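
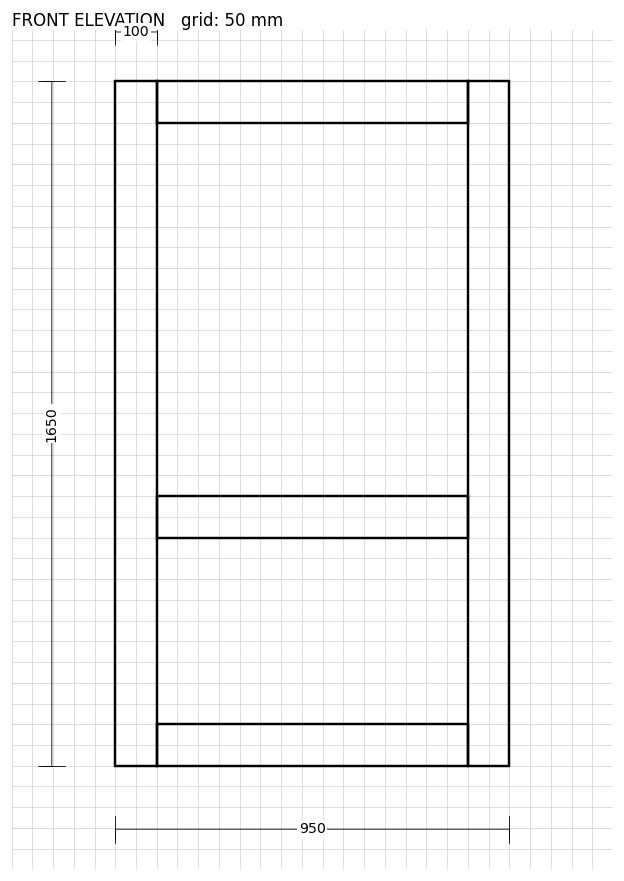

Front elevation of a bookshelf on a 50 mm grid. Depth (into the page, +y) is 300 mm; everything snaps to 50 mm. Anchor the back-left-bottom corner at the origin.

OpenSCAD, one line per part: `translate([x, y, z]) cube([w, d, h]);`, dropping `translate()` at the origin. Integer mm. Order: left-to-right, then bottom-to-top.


cube([100, 300, 1650]);
translate([100, 0, 0]) cube([750, 300, 100]);
translate([100, 0, 550]) cube([750, 300, 100]);
translate([100, 0, 1550]) cube([750, 300, 100]);
translate([850, 0, 0]) cube([100, 300, 1650]);


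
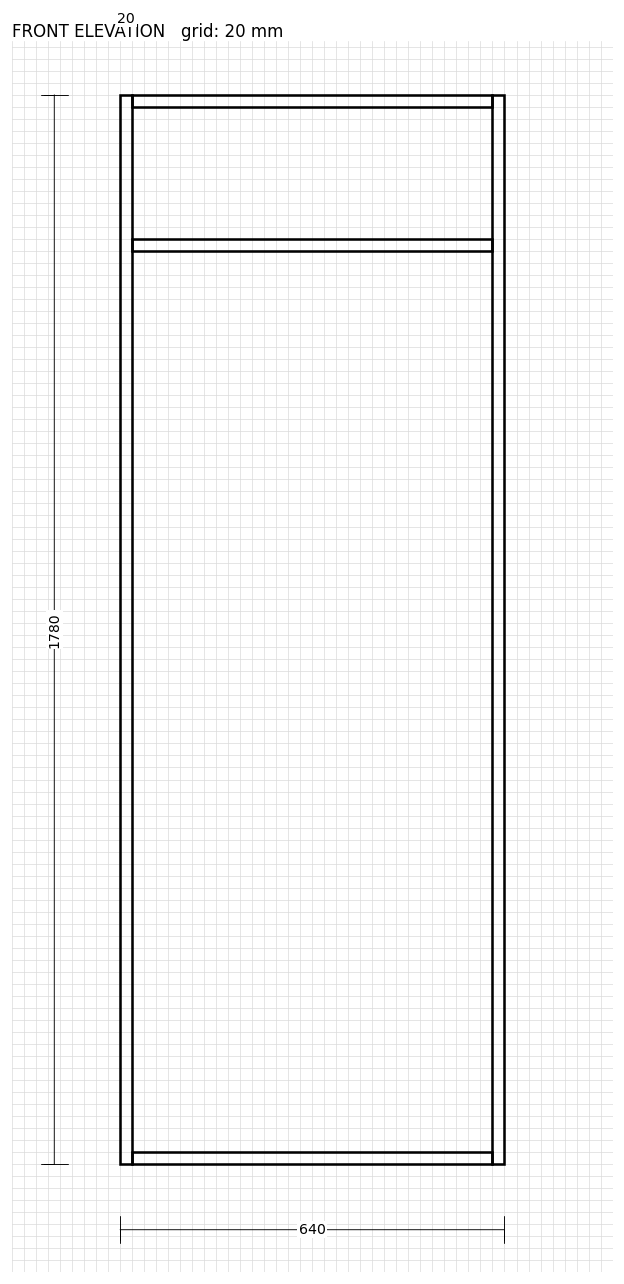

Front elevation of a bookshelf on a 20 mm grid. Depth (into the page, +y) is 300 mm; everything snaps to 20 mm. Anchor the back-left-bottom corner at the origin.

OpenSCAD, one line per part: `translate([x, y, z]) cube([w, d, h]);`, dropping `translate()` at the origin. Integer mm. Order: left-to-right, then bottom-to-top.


cube([20, 300, 1780]);
translate([20, 0, 0]) cube([600, 300, 20]);
translate([20, 0, 1520]) cube([600, 300, 20]);
translate([20, 0, 1760]) cube([600, 300, 20]);
translate([620, 0, 0]) cube([20, 300, 1780]);


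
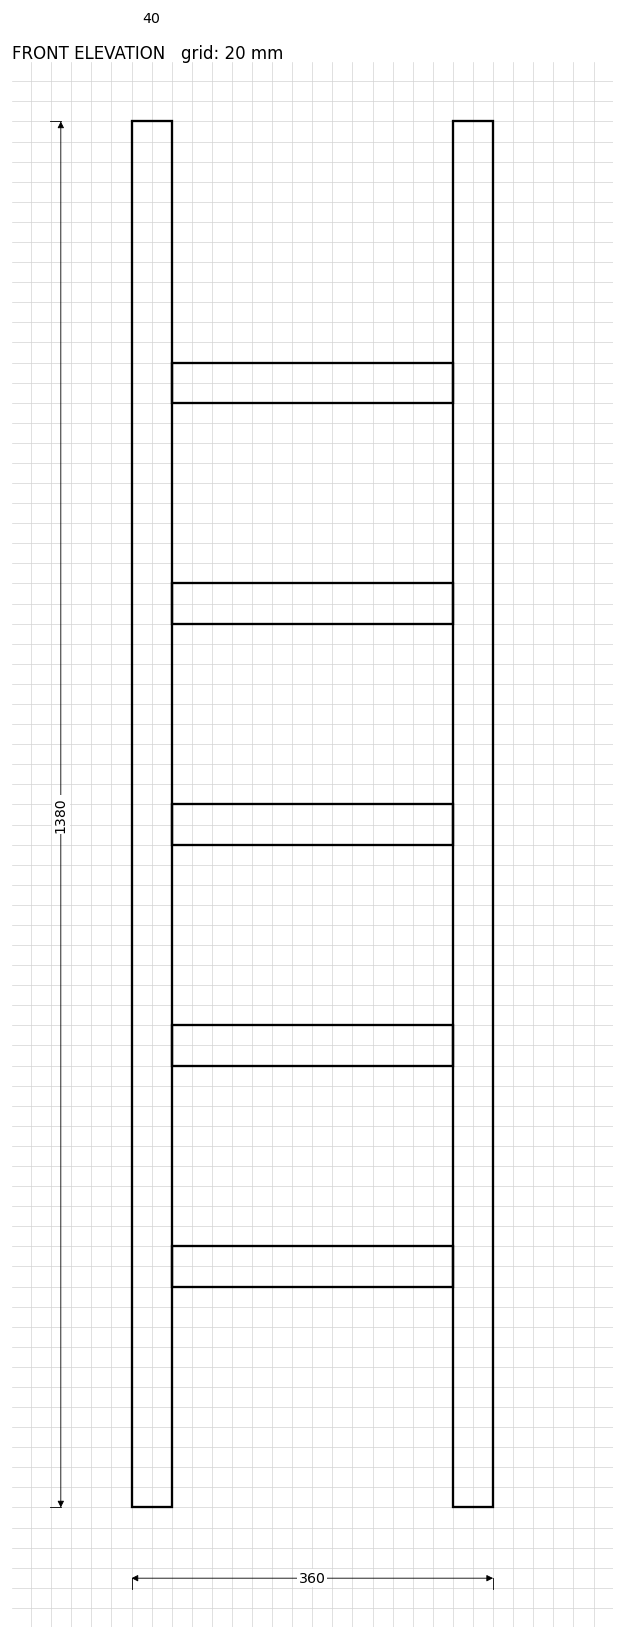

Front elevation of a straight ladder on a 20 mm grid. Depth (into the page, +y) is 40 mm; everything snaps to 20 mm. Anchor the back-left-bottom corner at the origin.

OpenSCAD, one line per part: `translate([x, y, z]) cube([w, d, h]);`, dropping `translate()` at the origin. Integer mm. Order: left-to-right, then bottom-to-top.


cube([40, 40, 1380]);
translate([40, 0, 220]) cube([280, 40, 40]);
translate([40, 0, 440]) cube([280, 40, 40]);
translate([40, 0, 660]) cube([280, 40, 40]);
translate([40, 0, 880]) cube([280, 40, 40]);
translate([40, 0, 1100]) cube([280, 40, 40]);
translate([320, 0, 0]) cube([40, 40, 1380]);


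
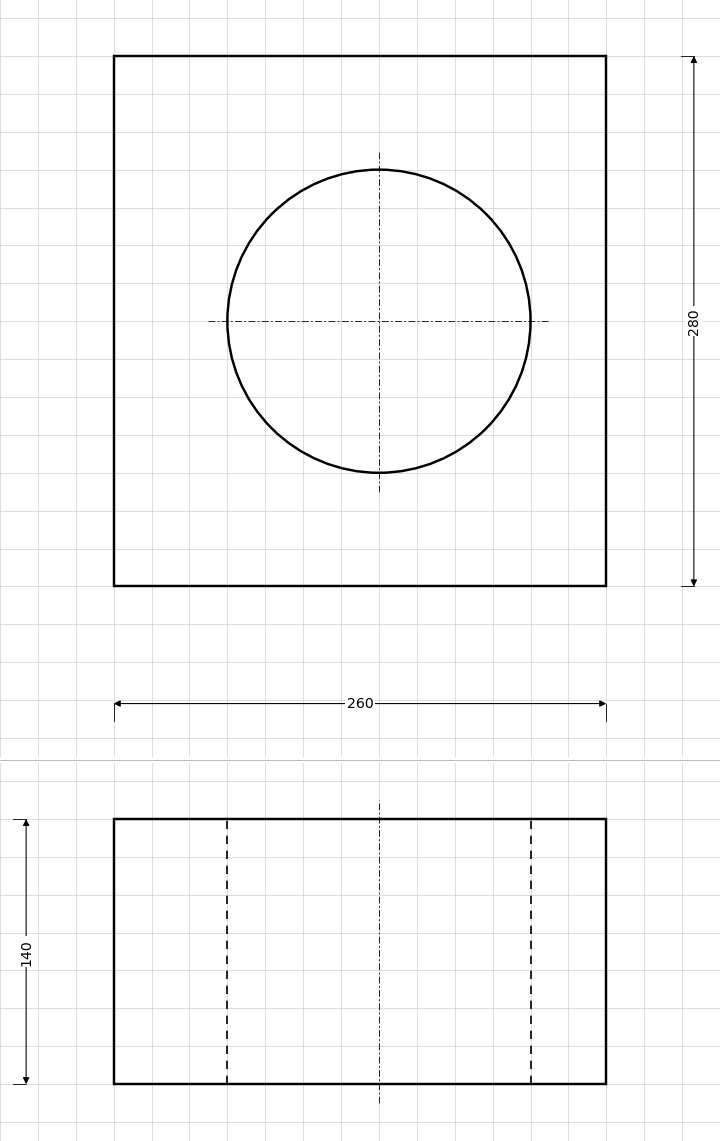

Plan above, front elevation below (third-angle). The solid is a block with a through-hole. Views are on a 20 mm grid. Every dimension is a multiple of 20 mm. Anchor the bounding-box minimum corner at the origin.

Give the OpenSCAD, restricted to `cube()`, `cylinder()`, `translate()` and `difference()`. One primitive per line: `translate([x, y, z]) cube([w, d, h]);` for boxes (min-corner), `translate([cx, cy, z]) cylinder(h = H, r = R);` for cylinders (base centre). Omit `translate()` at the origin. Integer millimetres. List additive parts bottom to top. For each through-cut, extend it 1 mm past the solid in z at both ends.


difference() {
  cube([260, 280, 140]);
  translate([140, 140, -1]) cylinder(h = 142, r = 80);
}


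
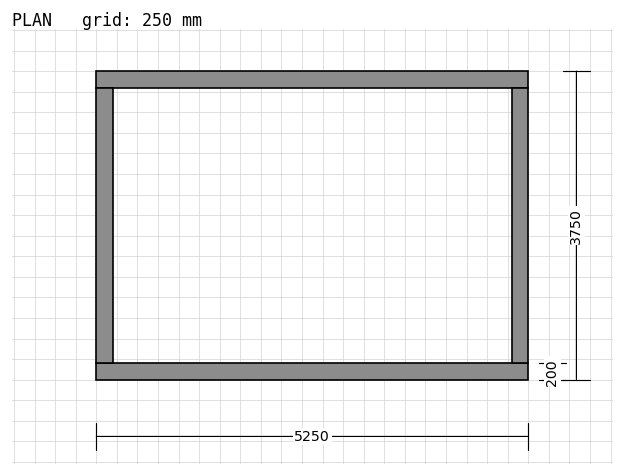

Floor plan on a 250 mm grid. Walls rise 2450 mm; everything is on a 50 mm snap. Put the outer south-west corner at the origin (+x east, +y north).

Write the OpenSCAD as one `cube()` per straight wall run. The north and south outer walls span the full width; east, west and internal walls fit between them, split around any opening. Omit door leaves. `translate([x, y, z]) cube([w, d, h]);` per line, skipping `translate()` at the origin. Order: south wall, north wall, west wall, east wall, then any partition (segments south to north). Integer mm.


cube([5250, 200, 2450]);
translate([0, 3550, 0]) cube([5250, 200, 2450]);
translate([0, 200, 0]) cube([200, 3350, 2450]);
translate([5050, 200, 0]) cube([200, 3350, 2450]);


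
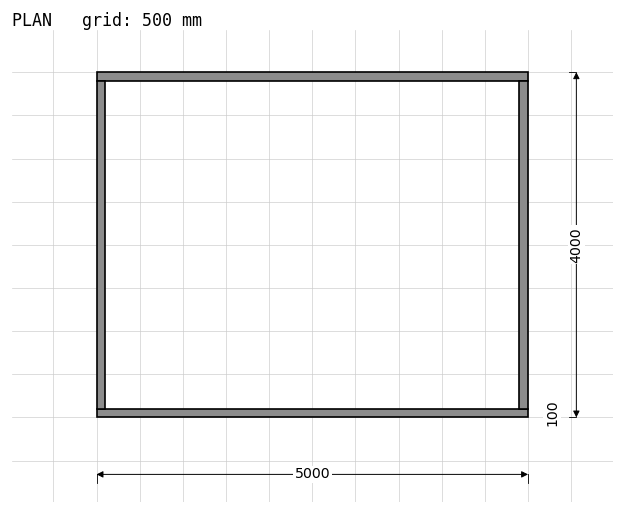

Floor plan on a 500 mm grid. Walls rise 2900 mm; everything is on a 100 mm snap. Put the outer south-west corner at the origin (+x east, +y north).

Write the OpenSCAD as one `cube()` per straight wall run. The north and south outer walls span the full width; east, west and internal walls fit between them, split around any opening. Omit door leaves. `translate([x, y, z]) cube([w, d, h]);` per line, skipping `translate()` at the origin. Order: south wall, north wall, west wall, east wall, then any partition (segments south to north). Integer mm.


cube([5000, 100, 2900]);
translate([0, 3900, 0]) cube([5000, 100, 2900]);
translate([0, 100, 0]) cube([100, 3800, 2900]);
translate([4900, 100, 0]) cube([100, 3800, 2900]);


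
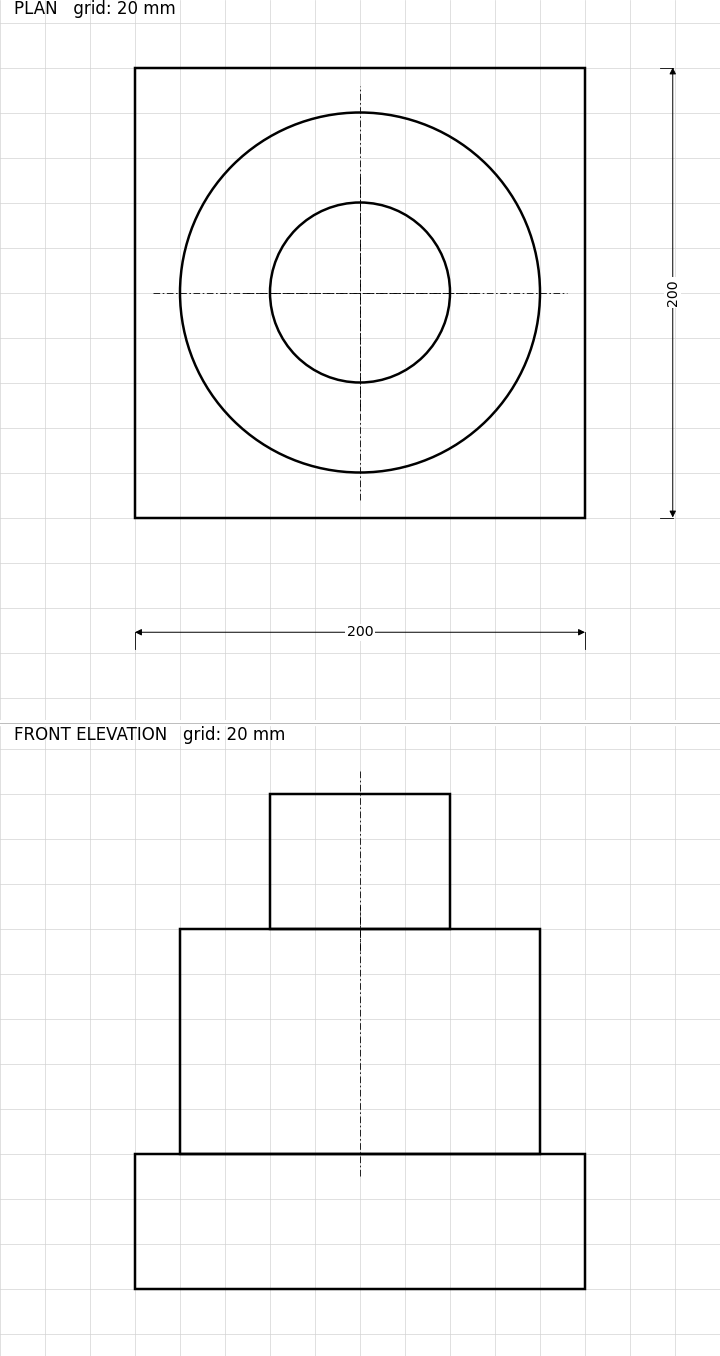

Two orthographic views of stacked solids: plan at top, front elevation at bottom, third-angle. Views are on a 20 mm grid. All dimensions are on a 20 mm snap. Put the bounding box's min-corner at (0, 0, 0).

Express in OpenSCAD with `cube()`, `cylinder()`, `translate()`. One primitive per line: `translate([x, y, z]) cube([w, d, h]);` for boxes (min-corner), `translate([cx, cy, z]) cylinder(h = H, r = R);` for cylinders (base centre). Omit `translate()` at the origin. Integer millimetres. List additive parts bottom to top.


cube([200, 200, 60]);
translate([100, 100, 60]) cylinder(h = 100, r = 80);
translate([100, 100, 160]) cylinder(h = 60, r = 40);


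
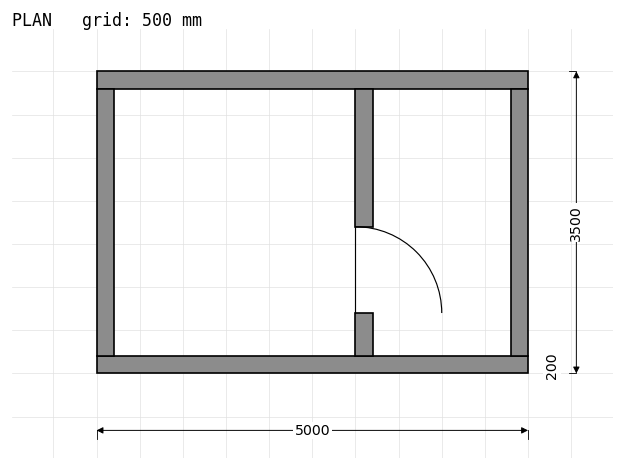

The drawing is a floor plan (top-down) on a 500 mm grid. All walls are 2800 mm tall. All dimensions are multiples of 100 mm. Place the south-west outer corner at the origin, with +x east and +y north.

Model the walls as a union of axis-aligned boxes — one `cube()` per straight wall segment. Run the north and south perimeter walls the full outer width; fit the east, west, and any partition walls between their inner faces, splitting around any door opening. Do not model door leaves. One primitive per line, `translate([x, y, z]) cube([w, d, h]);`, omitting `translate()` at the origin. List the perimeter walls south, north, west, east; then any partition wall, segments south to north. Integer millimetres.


cube([5000, 200, 2800]);
translate([0, 3300, 0]) cube([5000, 200, 2800]);
translate([0, 200, 0]) cube([200, 3100, 2800]);
translate([4800, 200, 0]) cube([200, 3100, 2800]);
translate([3000, 200, 0]) cube([200, 500, 2800]);
translate([3000, 1700, 0]) cube([200, 1600, 2800]);


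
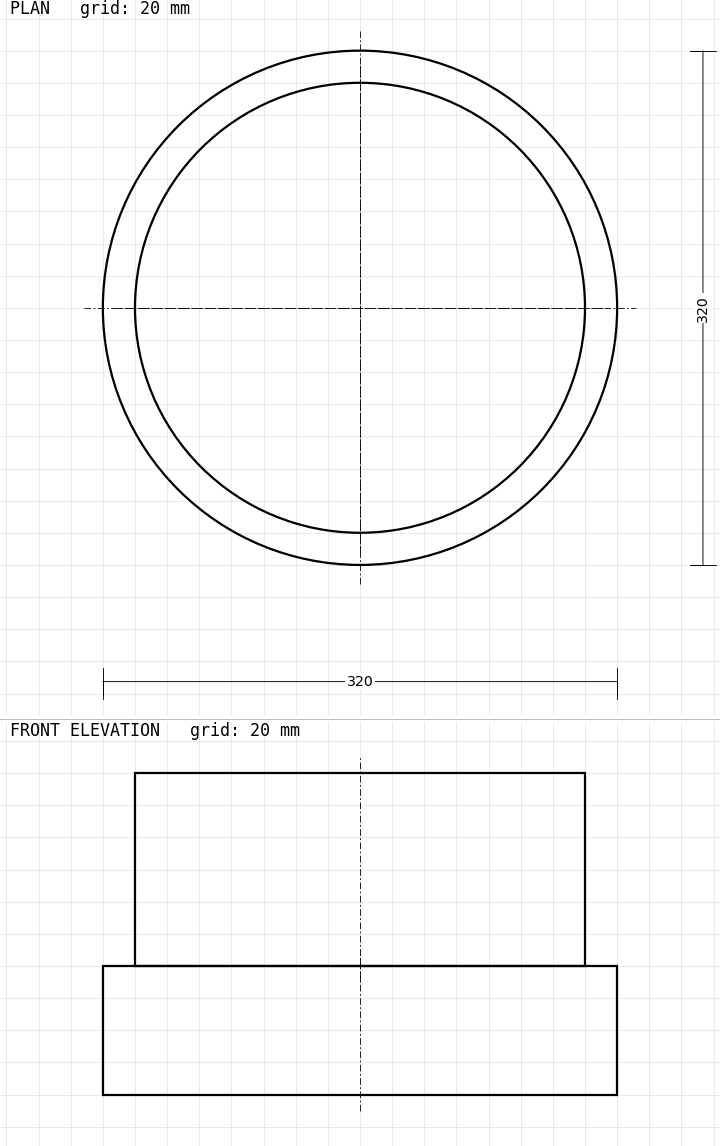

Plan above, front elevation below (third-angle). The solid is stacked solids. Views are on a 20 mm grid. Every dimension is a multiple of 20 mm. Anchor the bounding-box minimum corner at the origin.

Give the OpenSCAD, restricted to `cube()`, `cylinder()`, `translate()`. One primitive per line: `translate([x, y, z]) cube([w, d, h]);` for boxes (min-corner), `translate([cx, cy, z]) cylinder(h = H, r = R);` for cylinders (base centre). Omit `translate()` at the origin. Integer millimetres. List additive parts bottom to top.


translate([160, 160, 0]) cylinder(h = 80, r = 160);
translate([160, 160, 80]) cylinder(h = 120, r = 140);


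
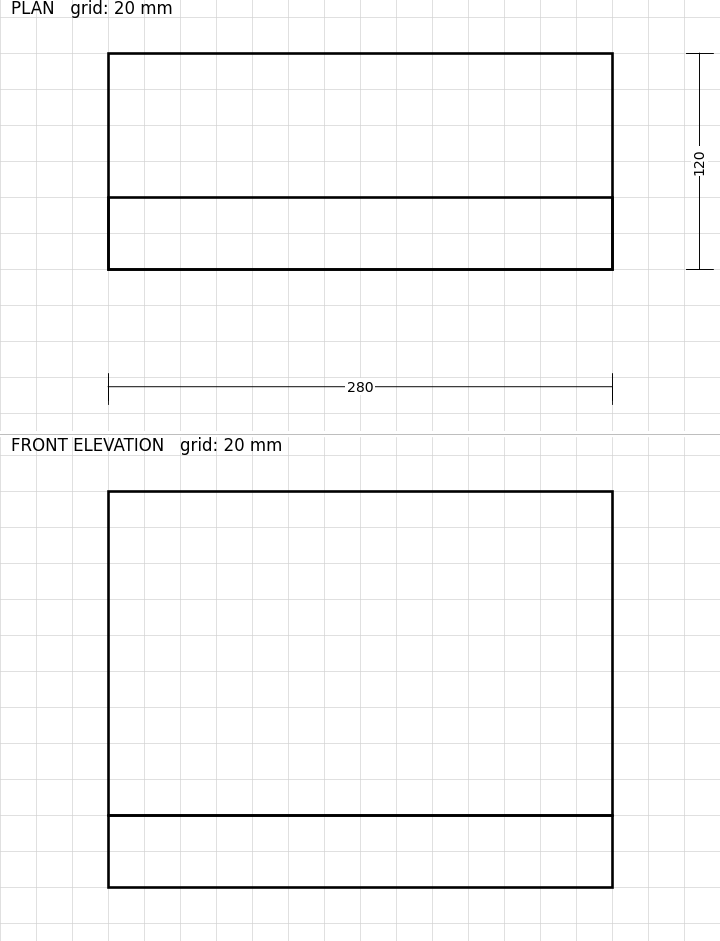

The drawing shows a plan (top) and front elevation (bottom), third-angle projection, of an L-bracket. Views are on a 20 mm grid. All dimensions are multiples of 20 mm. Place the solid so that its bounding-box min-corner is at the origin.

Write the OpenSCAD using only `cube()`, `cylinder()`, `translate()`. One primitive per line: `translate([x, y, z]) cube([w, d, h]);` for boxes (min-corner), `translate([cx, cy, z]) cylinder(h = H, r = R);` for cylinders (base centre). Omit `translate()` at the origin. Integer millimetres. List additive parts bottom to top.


cube([280, 120, 40]);
translate([0, 0, 40]) cube([280, 40, 180]);


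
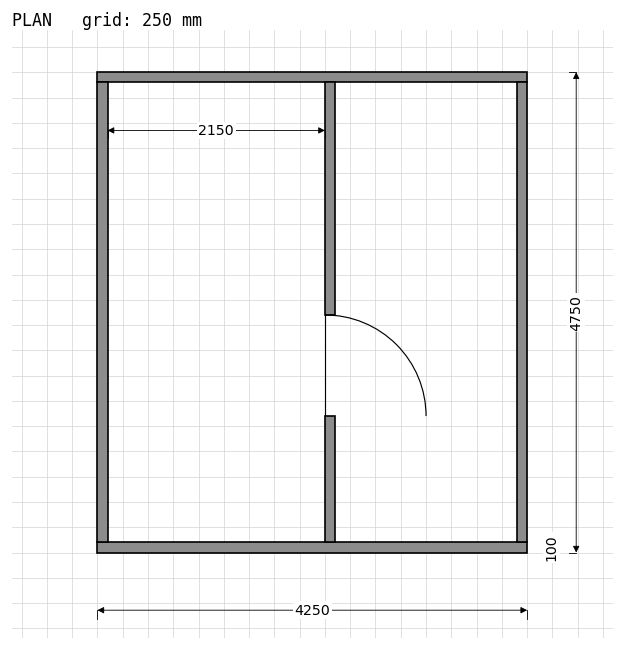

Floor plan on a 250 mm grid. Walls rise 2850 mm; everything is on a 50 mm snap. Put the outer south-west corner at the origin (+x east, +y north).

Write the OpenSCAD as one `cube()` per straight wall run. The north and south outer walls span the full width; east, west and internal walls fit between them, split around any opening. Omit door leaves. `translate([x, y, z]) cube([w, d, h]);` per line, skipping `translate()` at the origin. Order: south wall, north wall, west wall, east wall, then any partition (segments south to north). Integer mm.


cube([4250, 100, 2850]);
translate([0, 4650, 0]) cube([4250, 100, 2850]);
translate([0, 100, 0]) cube([100, 4550, 2850]);
translate([4150, 100, 0]) cube([100, 4550, 2850]);
translate([2250, 100, 0]) cube([100, 1250, 2850]);
translate([2250, 2350, 0]) cube([100, 2300, 2850]);


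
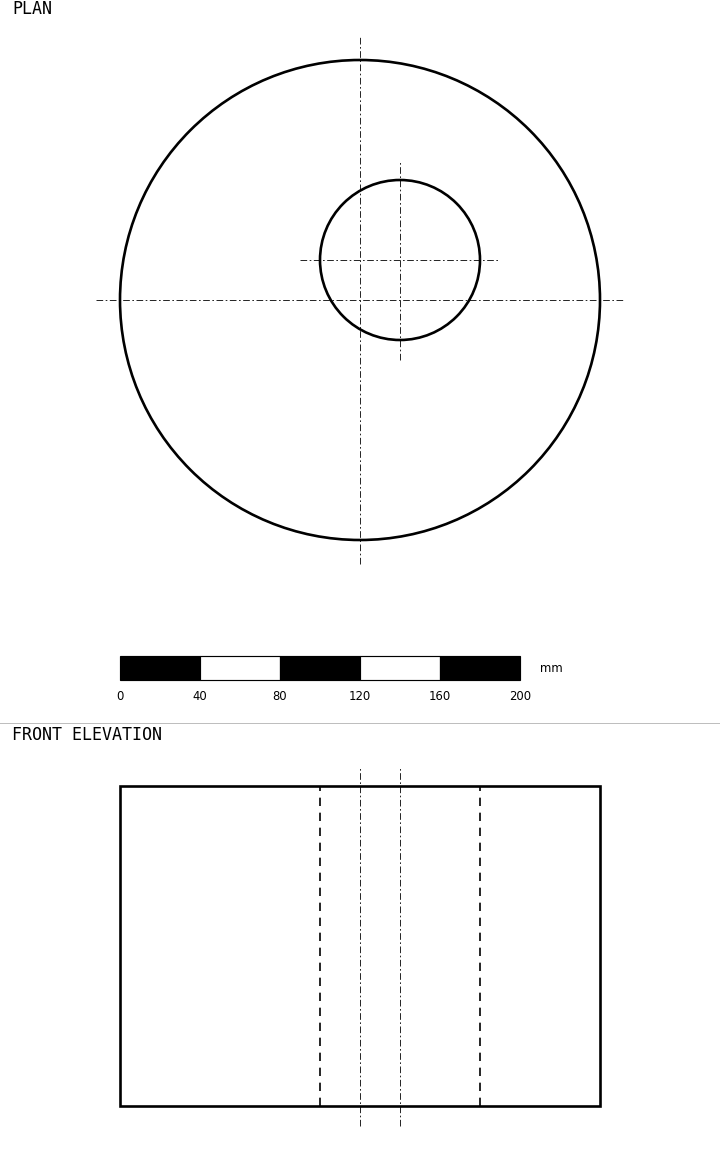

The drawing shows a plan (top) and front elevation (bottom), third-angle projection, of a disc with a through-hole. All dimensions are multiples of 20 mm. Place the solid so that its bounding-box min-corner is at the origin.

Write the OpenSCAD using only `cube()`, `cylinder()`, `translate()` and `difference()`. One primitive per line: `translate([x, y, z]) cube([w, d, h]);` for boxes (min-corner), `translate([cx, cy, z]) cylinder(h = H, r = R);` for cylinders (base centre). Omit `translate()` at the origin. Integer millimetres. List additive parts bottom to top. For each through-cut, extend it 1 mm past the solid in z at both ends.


difference() {
  translate([120, 120, 0]) cylinder(h = 160, r = 120);
  translate([140, 140, -1]) cylinder(h = 162, r = 40);
}


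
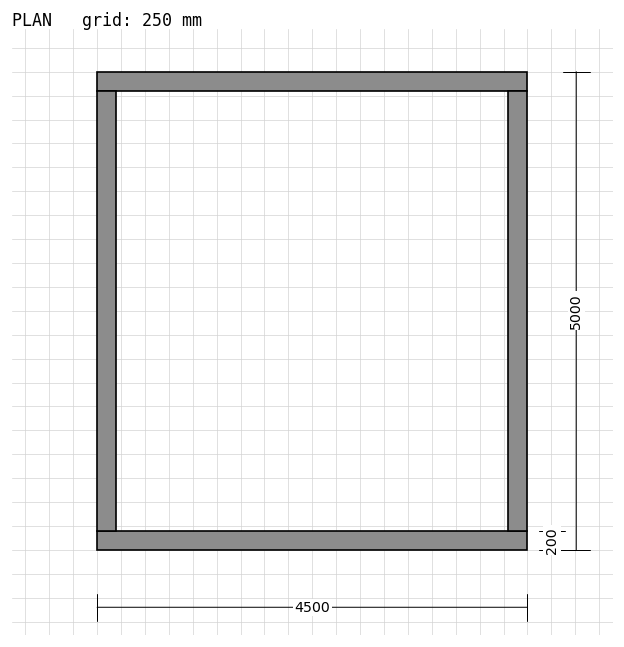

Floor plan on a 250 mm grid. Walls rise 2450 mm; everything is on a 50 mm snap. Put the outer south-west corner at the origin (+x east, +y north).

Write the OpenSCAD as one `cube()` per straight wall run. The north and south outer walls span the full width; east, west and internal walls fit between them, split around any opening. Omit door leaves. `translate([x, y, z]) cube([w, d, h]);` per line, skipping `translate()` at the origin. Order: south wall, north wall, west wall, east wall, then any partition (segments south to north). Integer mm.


cube([4500, 200, 2450]);
translate([0, 4800, 0]) cube([4500, 200, 2450]);
translate([0, 200, 0]) cube([200, 4600, 2450]);
translate([4300, 200, 0]) cube([200, 4600, 2450]);


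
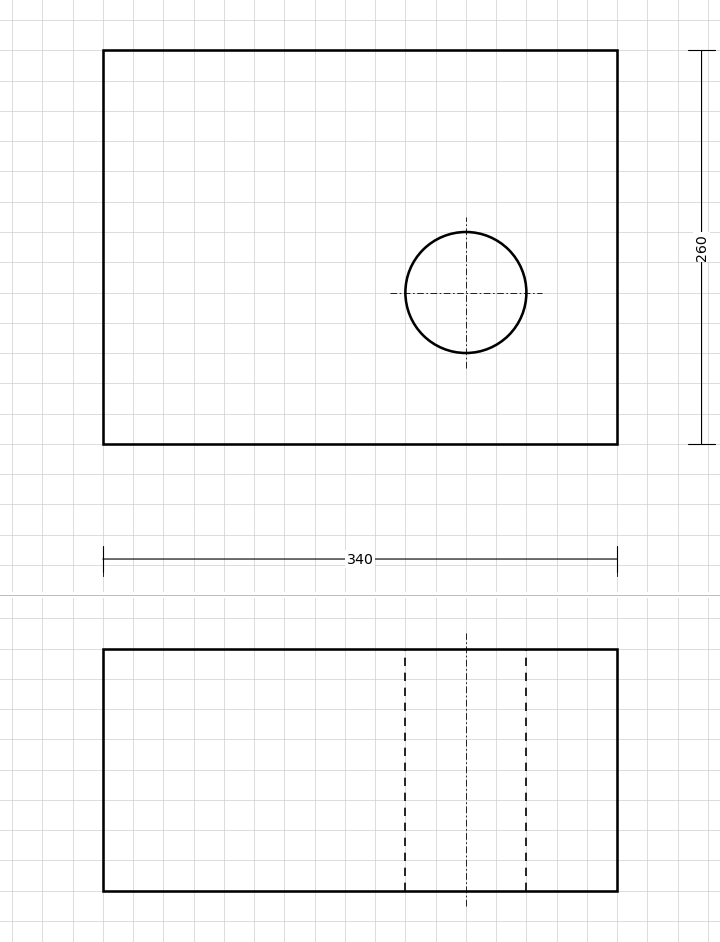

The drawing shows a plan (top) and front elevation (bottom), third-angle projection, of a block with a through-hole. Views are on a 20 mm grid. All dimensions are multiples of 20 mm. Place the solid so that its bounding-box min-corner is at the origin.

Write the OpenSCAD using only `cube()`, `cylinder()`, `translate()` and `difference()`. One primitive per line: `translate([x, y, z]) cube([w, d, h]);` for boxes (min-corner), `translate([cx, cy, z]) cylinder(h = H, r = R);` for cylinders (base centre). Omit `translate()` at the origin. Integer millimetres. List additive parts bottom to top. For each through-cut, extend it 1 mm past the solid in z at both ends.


difference() {
  cube([340, 260, 160]);
  translate([240, 100, -1]) cylinder(h = 162, r = 40);
}


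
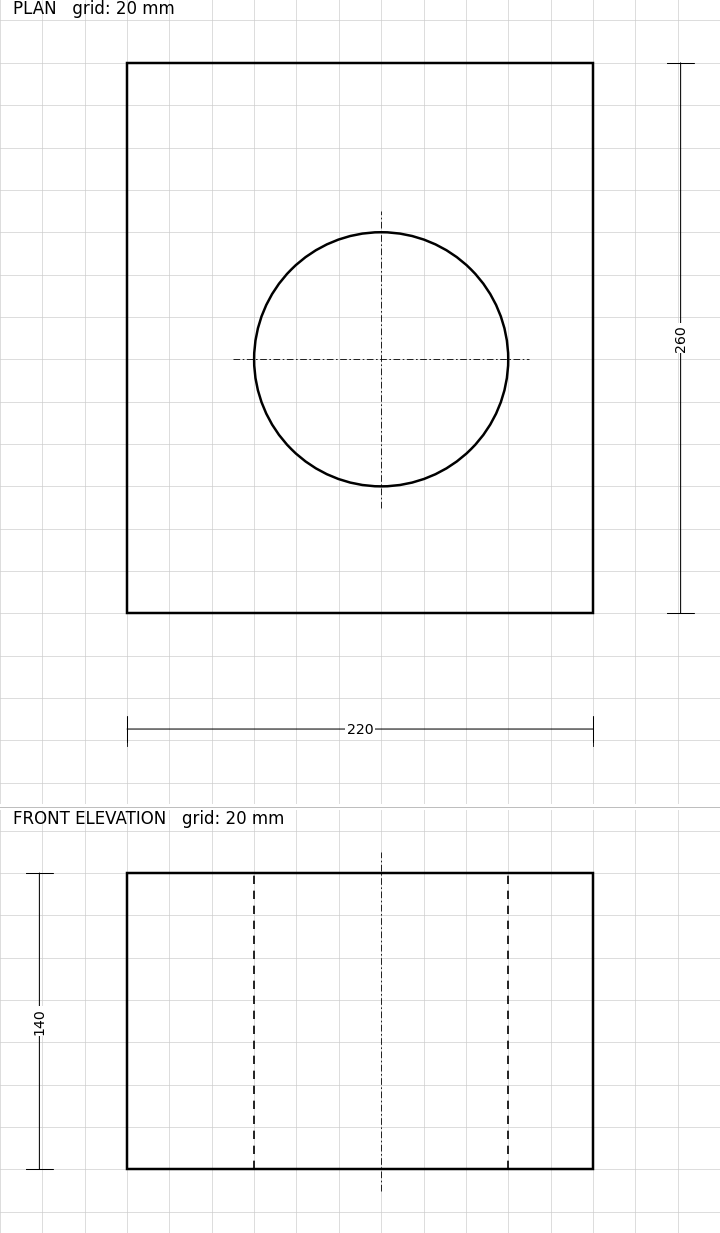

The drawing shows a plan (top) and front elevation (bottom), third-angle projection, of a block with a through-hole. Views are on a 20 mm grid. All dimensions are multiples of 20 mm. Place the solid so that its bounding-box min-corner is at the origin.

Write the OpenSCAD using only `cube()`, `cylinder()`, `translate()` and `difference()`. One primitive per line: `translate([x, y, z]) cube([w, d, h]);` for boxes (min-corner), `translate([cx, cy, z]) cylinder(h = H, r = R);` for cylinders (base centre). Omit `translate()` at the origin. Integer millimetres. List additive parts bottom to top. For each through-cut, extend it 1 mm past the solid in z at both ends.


difference() {
  cube([220, 260, 140]);
  translate([120, 120, -1]) cylinder(h = 142, r = 60);
}


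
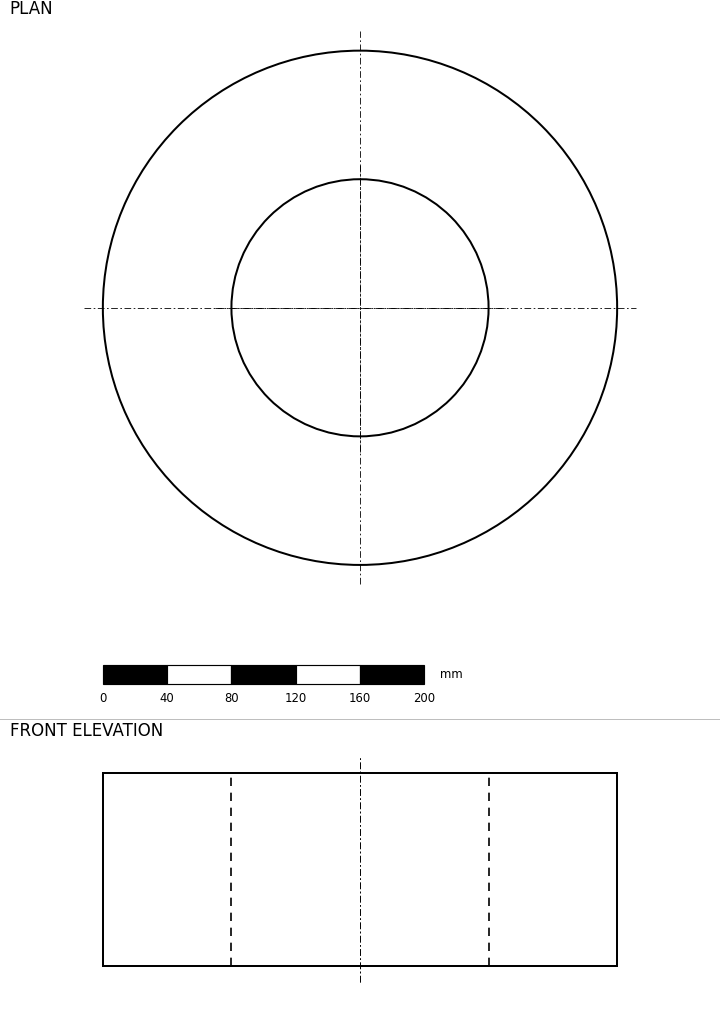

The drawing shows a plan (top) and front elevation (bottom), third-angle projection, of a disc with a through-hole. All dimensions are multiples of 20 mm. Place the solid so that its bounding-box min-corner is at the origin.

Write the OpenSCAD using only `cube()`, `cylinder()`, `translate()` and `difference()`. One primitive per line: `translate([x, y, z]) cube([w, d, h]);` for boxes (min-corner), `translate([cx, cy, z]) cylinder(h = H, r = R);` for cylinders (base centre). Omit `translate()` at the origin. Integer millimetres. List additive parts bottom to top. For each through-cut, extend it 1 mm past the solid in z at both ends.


difference() {
  translate([160, 160, 0]) cylinder(h = 120, r = 160);
  translate([160, 160, -1]) cylinder(h = 122, r = 80);
}


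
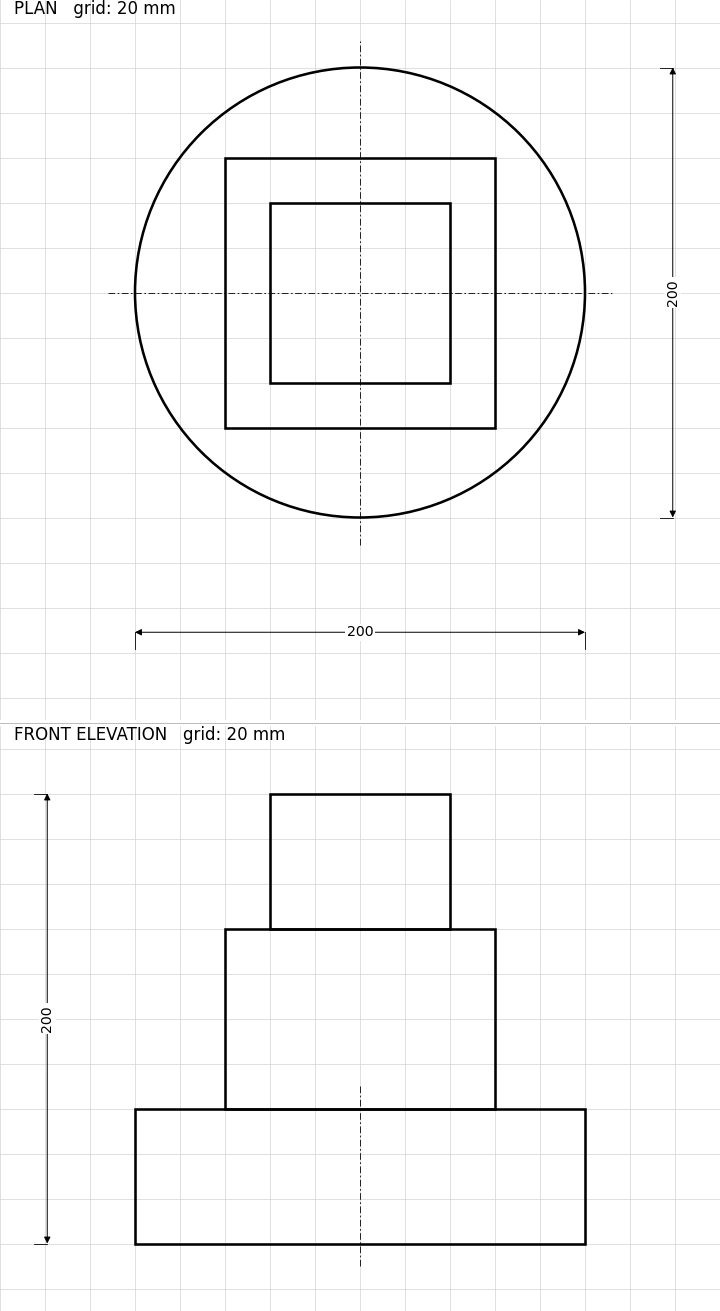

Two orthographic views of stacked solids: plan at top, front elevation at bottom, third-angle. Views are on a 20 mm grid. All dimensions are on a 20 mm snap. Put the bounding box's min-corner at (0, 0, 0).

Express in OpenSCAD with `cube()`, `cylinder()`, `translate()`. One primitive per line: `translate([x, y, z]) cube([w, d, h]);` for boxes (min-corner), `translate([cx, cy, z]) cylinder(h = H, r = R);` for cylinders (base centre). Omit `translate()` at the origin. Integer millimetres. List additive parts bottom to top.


translate([100, 100, 0]) cylinder(h = 60, r = 100);
translate([40, 40, 60]) cube([120, 120, 80]);
translate([60, 60, 140]) cube([80, 80, 60]);


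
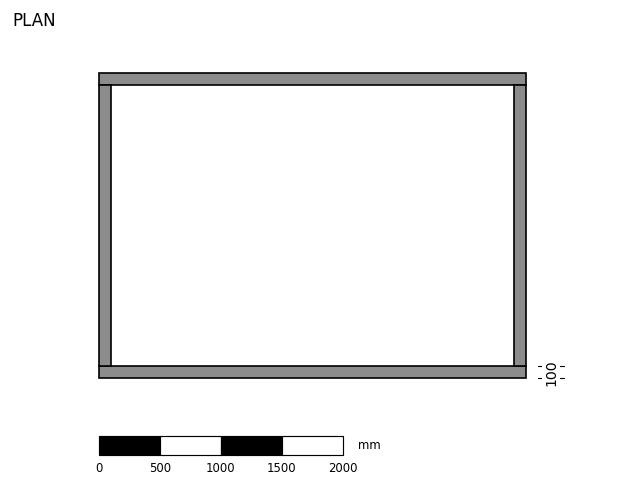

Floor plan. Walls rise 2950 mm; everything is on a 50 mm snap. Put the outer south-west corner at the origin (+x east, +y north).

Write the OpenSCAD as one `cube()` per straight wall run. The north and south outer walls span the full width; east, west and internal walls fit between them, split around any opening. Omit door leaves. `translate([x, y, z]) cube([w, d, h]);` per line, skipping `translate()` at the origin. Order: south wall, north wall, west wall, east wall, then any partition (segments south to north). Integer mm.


cube([3500, 100, 2950]);
translate([0, 2400, 0]) cube([3500, 100, 2950]);
translate([0, 100, 0]) cube([100, 2300, 2950]);
translate([3400, 100, 0]) cube([100, 2300, 2950]);


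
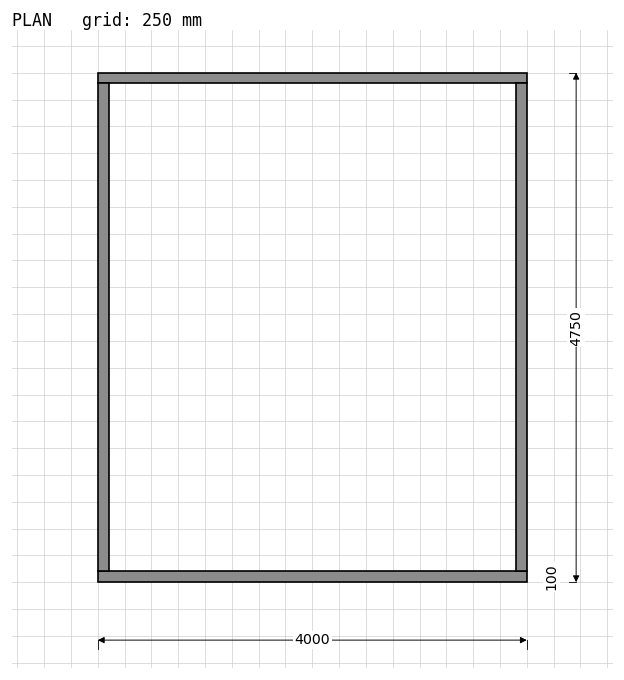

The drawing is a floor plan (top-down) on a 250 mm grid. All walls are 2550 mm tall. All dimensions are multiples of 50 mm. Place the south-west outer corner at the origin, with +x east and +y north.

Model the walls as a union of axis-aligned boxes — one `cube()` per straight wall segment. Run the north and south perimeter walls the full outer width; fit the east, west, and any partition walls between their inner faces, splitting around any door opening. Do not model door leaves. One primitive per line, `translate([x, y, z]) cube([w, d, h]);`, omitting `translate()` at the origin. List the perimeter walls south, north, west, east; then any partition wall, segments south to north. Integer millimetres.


cube([4000, 100, 2550]);
translate([0, 4650, 0]) cube([4000, 100, 2550]);
translate([0, 100, 0]) cube([100, 4550, 2550]);
translate([3900, 100, 0]) cube([100, 4550, 2550]);


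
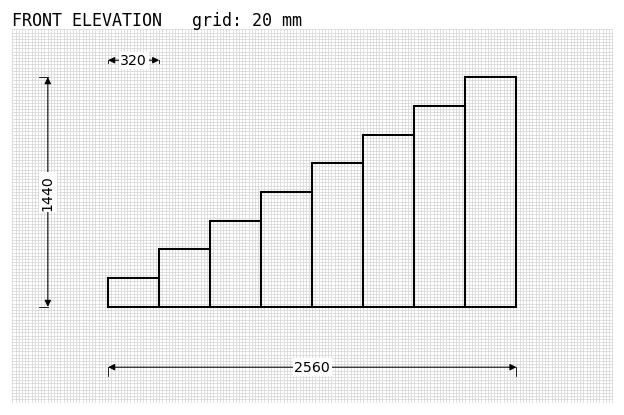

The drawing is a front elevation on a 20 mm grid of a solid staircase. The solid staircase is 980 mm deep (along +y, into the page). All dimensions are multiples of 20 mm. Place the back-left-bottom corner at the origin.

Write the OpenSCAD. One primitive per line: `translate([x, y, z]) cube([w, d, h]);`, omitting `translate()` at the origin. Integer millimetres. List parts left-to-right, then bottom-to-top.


cube([320, 980, 180]);
translate([320, 0, 0]) cube([320, 980, 360]);
translate([640, 0, 0]) cube([320, 980, 540]);
translate([960, 0, 0]) cube([320, 980, 720]);
translate([1280, 0, 0]) cube([320, 980, 900]);
translate([1600, 0, 0]) cube([320, 980, 1080]);
translate([1920, 0, 0]) cube([320, 980, 1260]);
translate([2240, 0, 0]) cube([320, 980, 1440]);


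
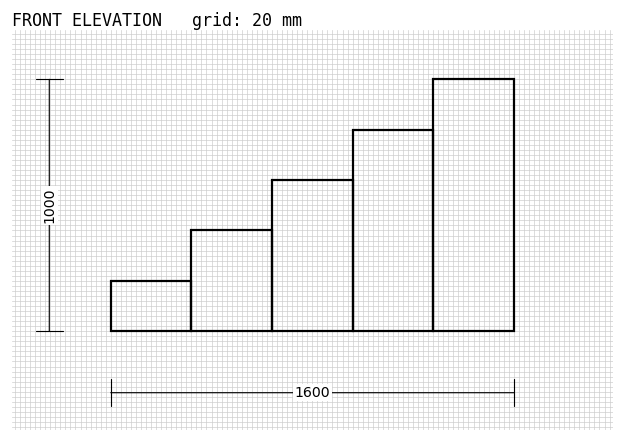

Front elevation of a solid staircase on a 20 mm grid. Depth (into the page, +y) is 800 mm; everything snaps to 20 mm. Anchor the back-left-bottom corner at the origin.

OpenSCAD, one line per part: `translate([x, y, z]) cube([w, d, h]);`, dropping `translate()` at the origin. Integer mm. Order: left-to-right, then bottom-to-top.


cube([320, 800, 200]);
translate([320, 0, 0]) cube([320, 800, 400]);
translate([640, 0, 0]) cube([320, 800, 600]);
translate([960, 0, 0]) cube([320, 800, 800]);
translate([1280, 0, 0]) cube([320, 800, 1000]);


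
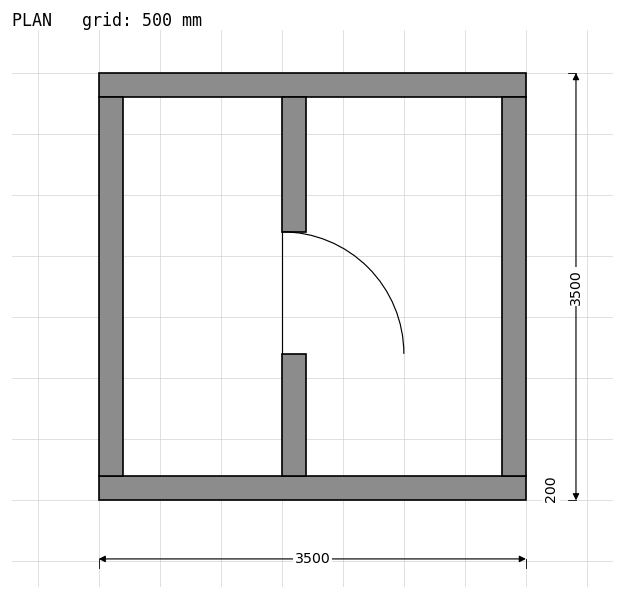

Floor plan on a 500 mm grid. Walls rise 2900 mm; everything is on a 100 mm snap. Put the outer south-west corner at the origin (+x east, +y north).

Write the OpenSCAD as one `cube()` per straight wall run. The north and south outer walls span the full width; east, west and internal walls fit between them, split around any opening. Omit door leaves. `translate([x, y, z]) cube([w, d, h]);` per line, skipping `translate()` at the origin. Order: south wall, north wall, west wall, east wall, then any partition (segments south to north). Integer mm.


cube([3500, 200, 2900]);
translate([0, 3300, 0]) cube([3500, 200, 2900]);
translate([0, 200, 0]) cube([200, 3100, 2900]);
translate([3300, 200, 0]) cube([200, 3100, 2900]);
translate([1500, 200, 0]) cube([200, 1000, 2900]);
translate([1500, 2200, 0]) cube([200, 1100, 2900]);


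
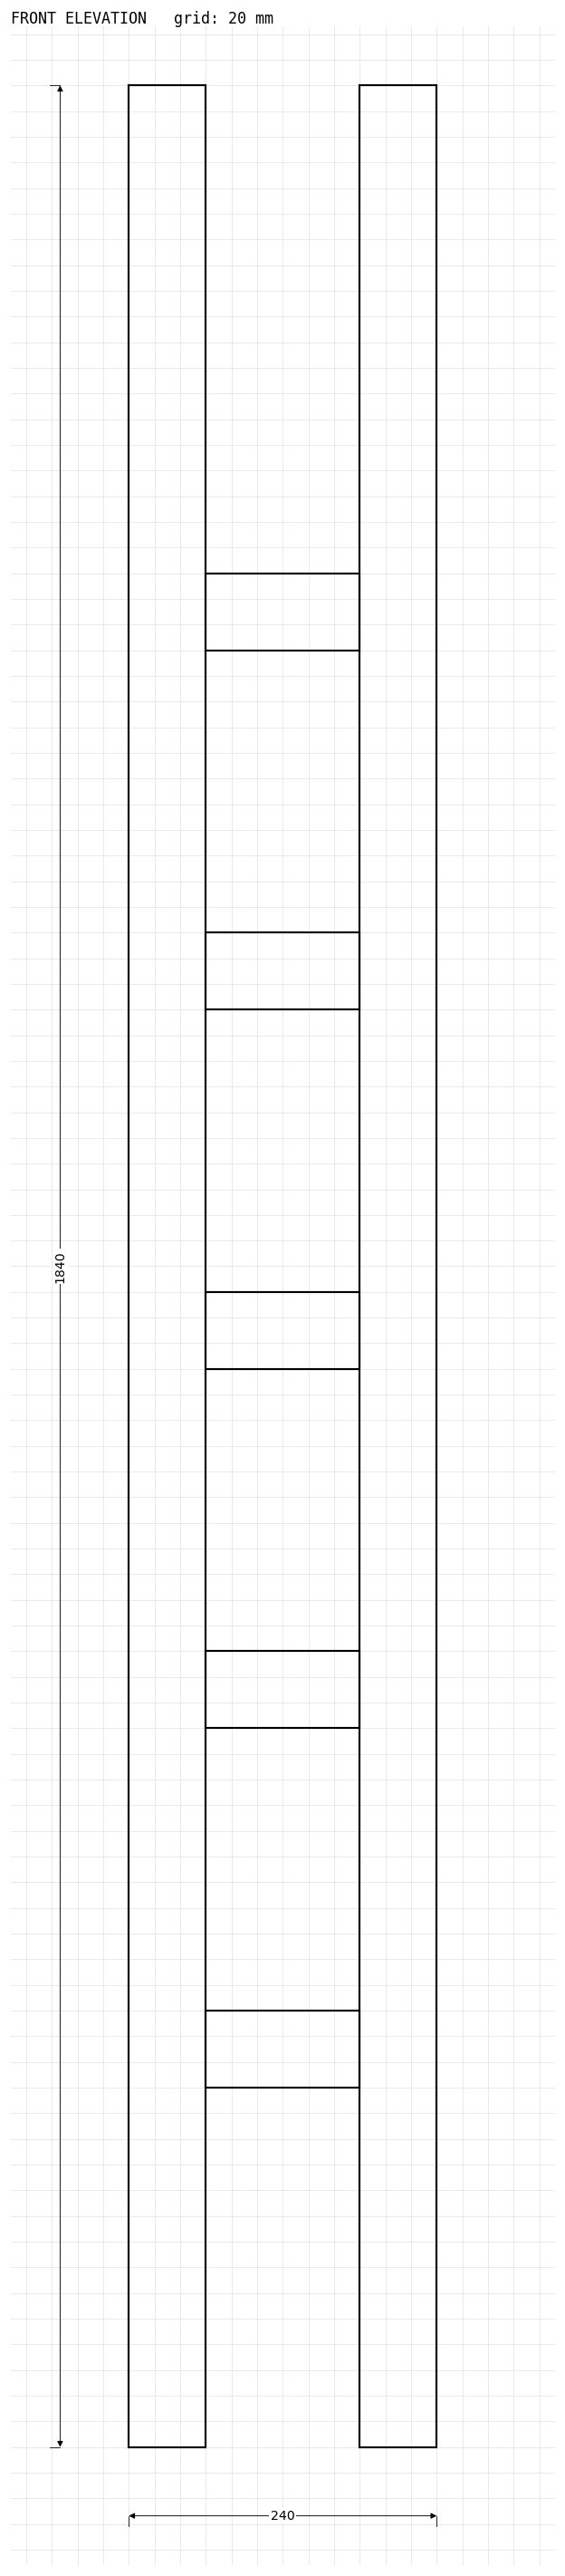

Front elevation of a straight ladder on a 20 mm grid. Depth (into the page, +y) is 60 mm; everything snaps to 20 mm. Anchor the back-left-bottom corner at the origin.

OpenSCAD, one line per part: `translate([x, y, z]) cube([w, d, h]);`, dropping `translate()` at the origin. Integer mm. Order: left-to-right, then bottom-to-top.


cube([60, 60, 1840]);
translate([60, 0, 280]) cube([120, 60, 60]);
translate([60, 0, 560]) cube([120, 60, 60]);
translate([60, 0, 840]) cube([120, 60, 60]);
translate([60, 0, 1120]) cube([120, 60, 60]);
translate([60, 0, 1400]) cube([120, 60, 60]);
translate([180, 0, 0]) cube([60, 60, 1840]);


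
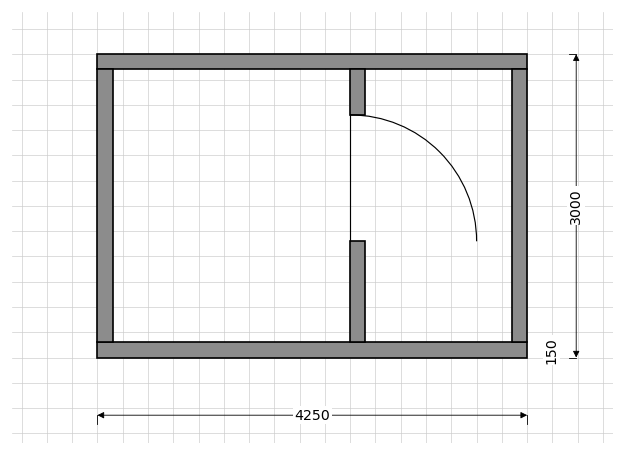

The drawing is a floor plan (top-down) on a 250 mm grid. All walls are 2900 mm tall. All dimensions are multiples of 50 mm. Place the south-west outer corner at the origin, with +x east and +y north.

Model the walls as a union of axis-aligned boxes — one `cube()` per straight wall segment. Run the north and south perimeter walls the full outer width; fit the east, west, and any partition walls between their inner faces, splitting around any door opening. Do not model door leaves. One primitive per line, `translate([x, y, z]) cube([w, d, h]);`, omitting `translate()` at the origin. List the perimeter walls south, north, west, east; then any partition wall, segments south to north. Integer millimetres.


cube([4250, 150, 2900]);
translate([0, 2850, 0]) cube([4250, 150, 2900]);
translate([0, 150, 0]) cube([150, 2700, 2900]);
translate([4100, 150, 0]) cube([150, 2700, 2900]);
translate([2500, 150, 0]) cube([150, 1000, 2900]);
translate([2500, 2400, 0]) cube([150, 450, 2900]);


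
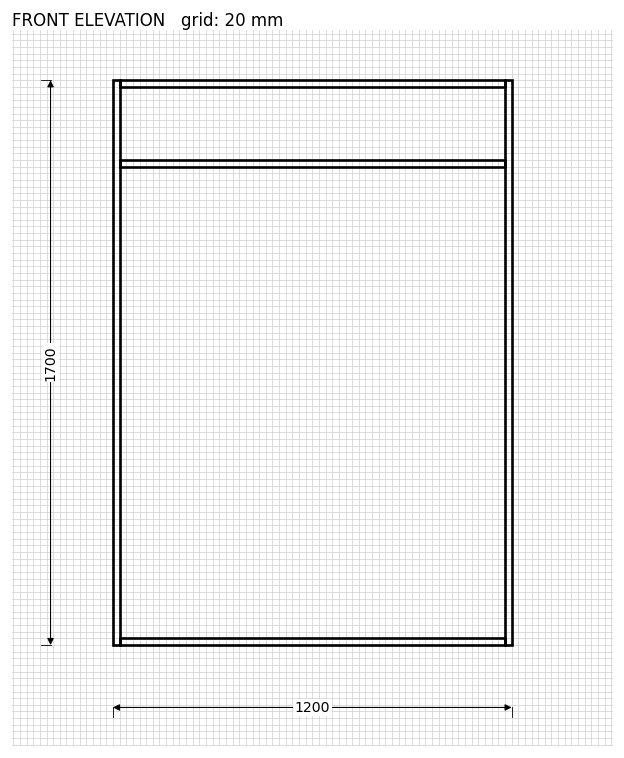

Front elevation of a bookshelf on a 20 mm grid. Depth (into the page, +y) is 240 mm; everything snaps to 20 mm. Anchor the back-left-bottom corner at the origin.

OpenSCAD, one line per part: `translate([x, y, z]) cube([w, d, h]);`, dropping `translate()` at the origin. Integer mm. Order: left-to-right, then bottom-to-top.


cube([20, 240, 1700]);
translate([20, 0, 0]) cube([1160, 240, 20]);
translate([20, 0, 1440]) cube([1160, 240, 20]);
translate([20, 0, 1680]) cube([1160, 240, 20]);
translate([1180, 0, 0]) cube([20, 240, 1700]);


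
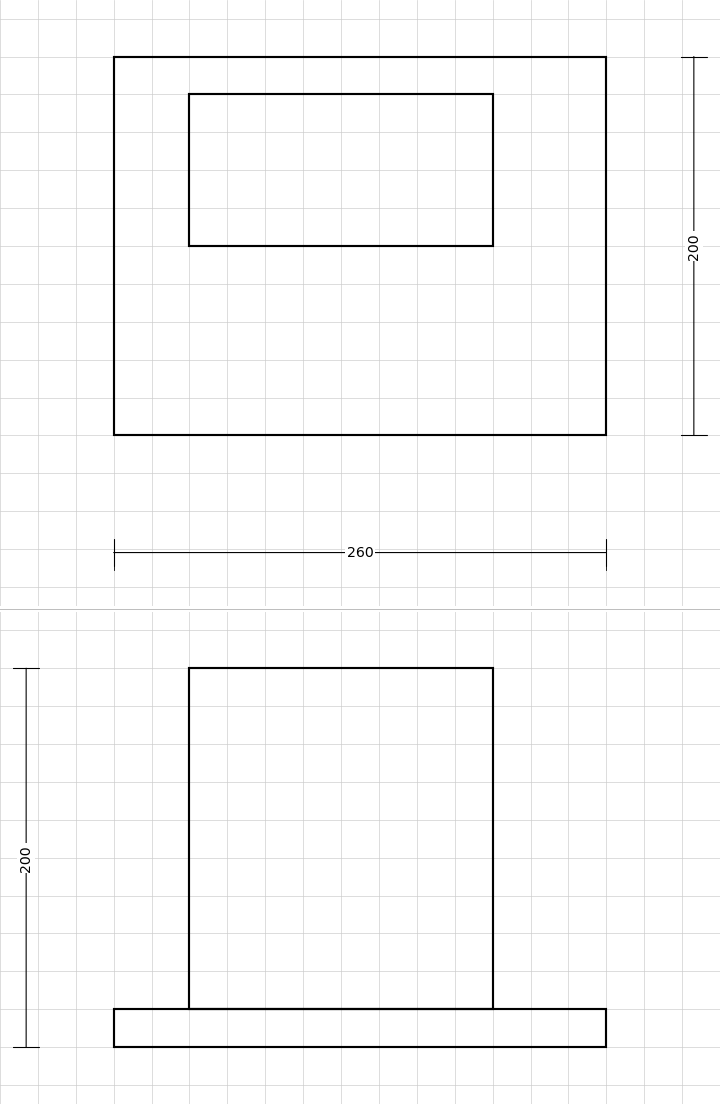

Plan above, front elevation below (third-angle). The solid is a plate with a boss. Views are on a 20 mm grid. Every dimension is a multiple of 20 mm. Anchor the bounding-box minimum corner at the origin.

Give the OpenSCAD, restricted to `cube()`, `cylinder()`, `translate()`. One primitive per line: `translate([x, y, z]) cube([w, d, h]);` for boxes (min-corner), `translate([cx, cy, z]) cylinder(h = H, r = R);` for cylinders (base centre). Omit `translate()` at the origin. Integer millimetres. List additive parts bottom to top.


cube([260, 200, 20]);
translate([40, 100, 20]) cube([160, 80, 180]);


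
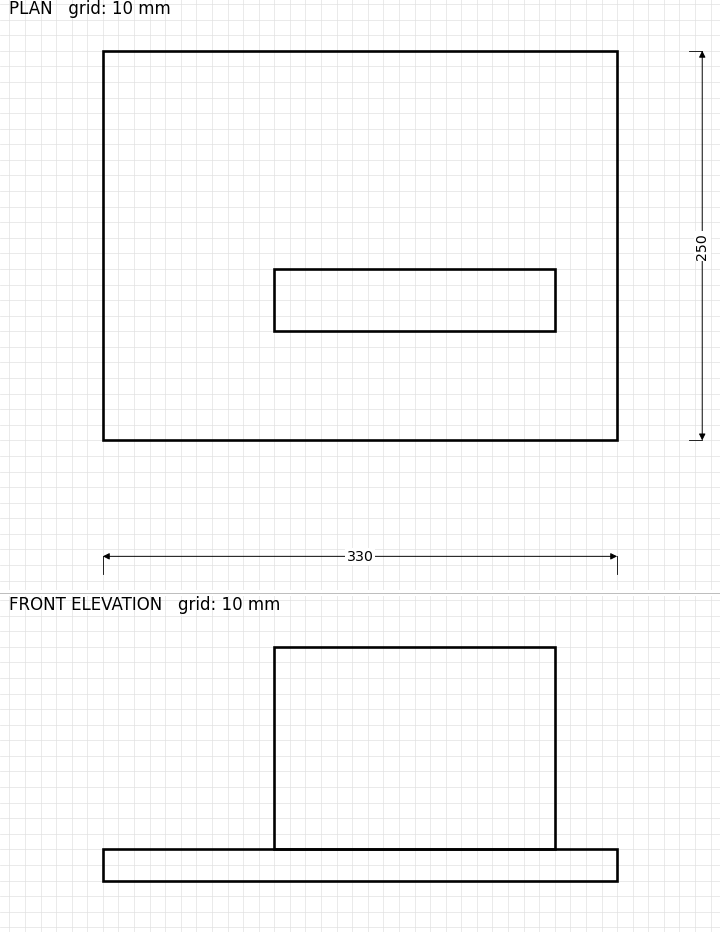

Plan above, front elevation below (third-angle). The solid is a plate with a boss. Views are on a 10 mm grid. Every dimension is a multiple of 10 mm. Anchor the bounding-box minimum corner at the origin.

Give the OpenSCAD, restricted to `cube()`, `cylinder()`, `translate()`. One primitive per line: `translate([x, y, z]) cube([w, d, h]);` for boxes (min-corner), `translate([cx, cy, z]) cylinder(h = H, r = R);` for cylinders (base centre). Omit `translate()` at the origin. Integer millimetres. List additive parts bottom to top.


cube([330, 250, 20]);
translate([110, 70, 20]) cube([180, 40, 130]);


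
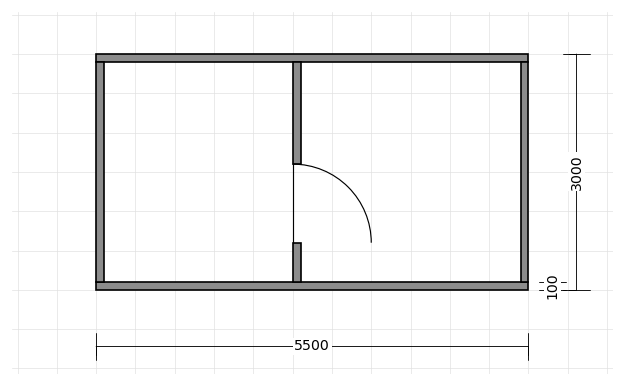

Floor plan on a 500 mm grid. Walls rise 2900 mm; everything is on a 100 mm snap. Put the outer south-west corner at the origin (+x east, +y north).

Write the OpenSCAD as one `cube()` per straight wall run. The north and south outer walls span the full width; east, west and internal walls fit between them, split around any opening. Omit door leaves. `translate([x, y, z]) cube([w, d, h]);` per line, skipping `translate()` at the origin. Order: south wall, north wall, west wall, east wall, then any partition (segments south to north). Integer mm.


cube([5500, 100, 2900]);
translate([0, 2900, 0]) cube([5500, 100, 2900]);
translate([0, 100, 0]) cube([100, 2800, 2900]);
translate([5400, 100, 0]) cube([100, 2800, 2900]);
translate([2500, 100, 0]) cube([100, 500, 2900]);
translate([2500, 1600, 0]) cube([100, 1300, 2900]);


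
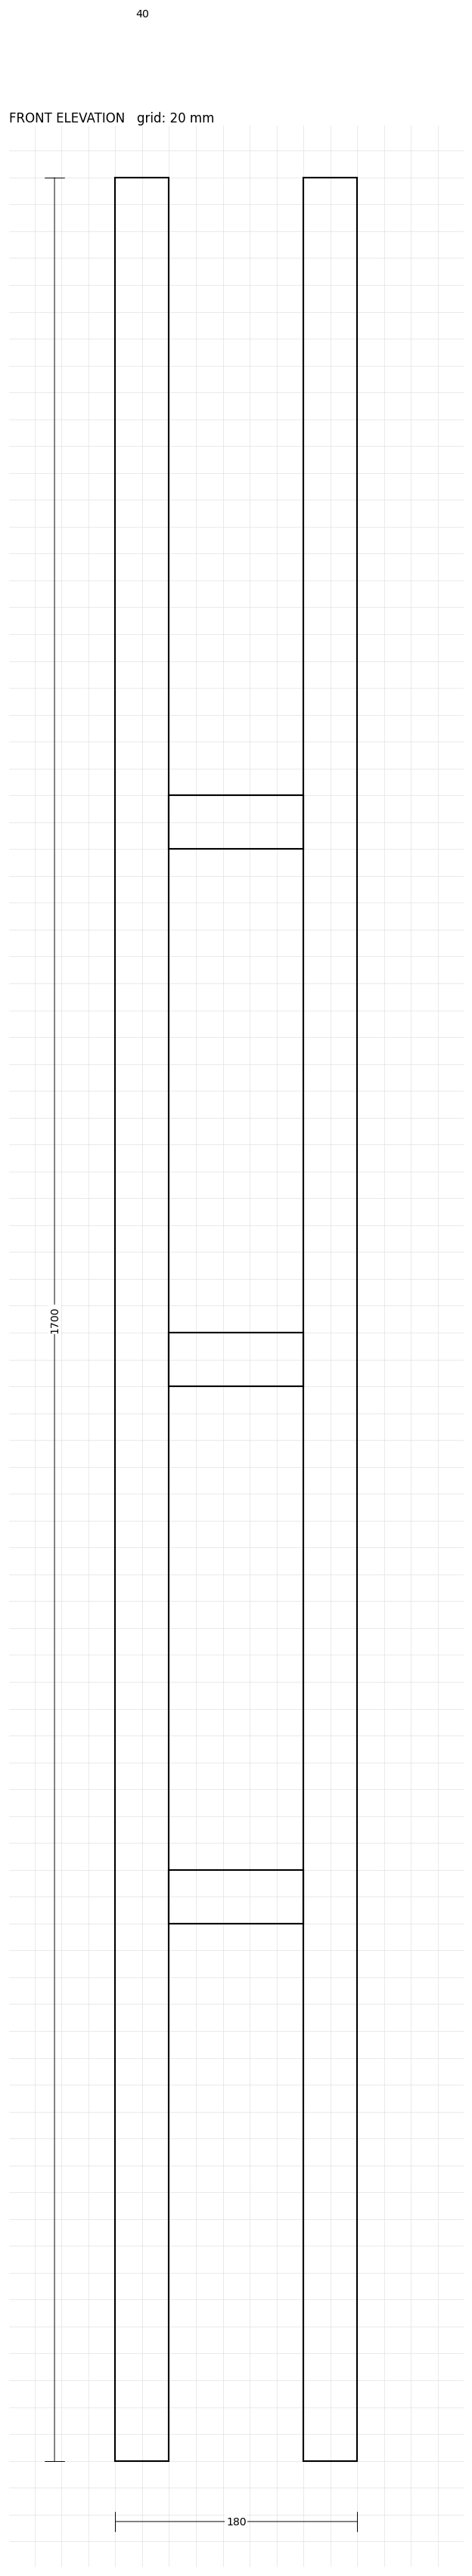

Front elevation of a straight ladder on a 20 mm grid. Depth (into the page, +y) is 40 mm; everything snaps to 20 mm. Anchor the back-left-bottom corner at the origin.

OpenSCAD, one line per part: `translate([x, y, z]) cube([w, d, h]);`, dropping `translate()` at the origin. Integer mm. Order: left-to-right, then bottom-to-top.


cube([40, 40, 1700]);
translate([40, 0, 400]) cube([100, 40, 40]);
translate([40, 0, 800]) cube([100, 40, 40]);
translate([40, 0, 1200]) cube([100, 40, 40]);
translate([140, 0, 0]) cube([40, 40, 1700]);


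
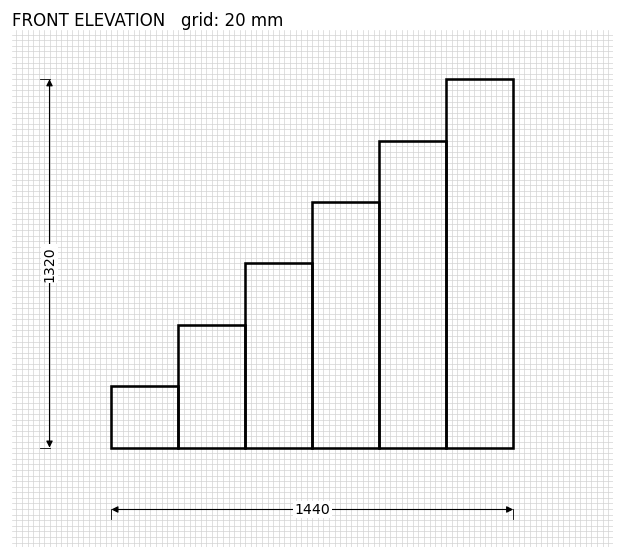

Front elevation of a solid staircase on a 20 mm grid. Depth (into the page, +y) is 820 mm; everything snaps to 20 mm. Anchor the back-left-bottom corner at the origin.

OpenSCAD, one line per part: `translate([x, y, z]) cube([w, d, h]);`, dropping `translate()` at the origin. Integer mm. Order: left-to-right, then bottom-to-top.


cube([240, 820, 220]);
translate([240, 0, 0]) cube([240, 820, 440]);
translate([480, 0, 0]) cube([240, 820, 660]);
translate([720, 0, 0]) cube([240, 820, 880]);
translate([960, 0, 0]) cube([240, 820, 1100]);
translate([1200, 0, 0]) cube([240, 820, 1320]);


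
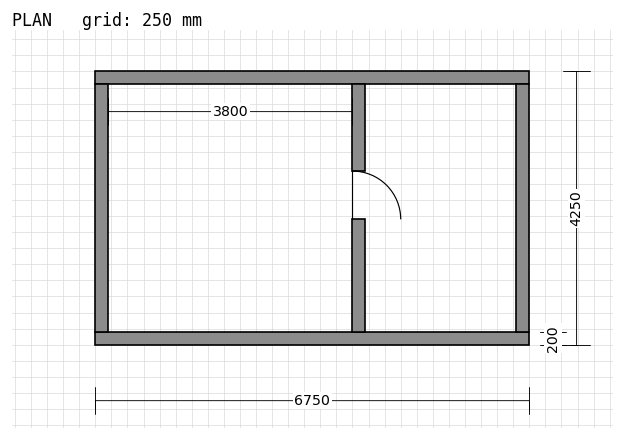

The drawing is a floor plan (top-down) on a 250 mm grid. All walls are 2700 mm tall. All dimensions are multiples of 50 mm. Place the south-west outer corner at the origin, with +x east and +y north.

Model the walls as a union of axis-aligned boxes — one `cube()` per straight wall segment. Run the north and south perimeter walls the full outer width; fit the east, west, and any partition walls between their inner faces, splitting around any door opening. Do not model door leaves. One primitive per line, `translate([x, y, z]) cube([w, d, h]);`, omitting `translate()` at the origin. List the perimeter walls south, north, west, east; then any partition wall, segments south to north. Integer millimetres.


cube([6750, 200, 2700]);
translate([0, 4050, 0]) cube([6750, 200, 2700]);
translate([0, 200, 0]) cube([200, 3850, 2700]);
translate([6550, 200, 0]) cube([200, 3850, 2700]);
translate([4000, 200, 0]) cube([200, 1750, 2700]);
translate([4000, 2700, 0]) cube([200, 1350, 2700]);


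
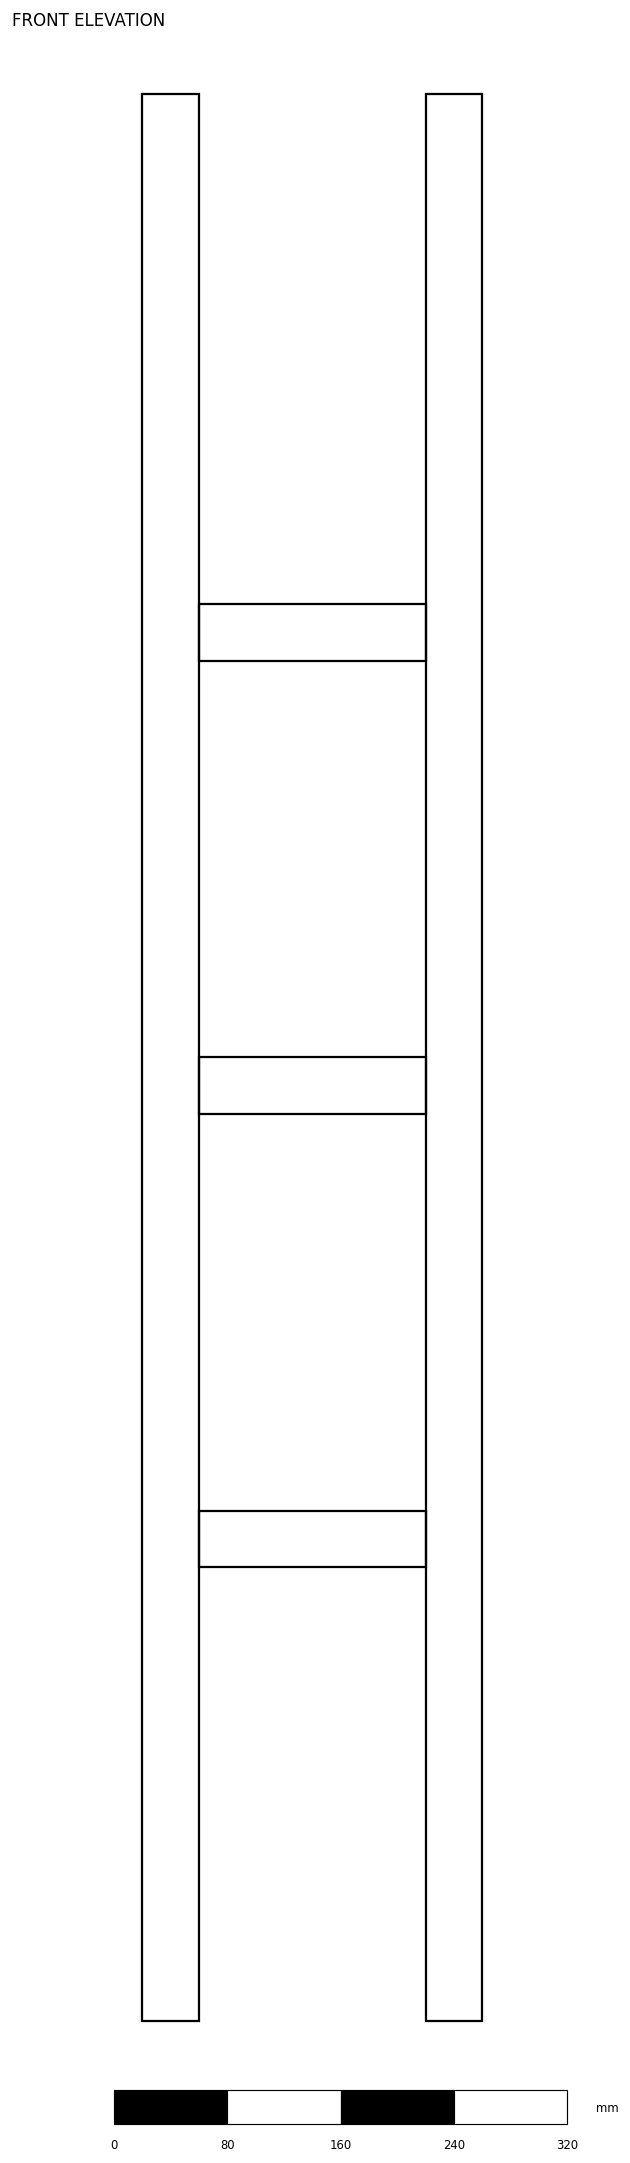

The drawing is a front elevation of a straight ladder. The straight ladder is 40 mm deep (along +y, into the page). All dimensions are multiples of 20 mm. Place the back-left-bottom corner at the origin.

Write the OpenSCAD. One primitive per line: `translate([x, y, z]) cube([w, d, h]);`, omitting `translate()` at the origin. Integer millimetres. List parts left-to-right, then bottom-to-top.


cube([40, 40, 1360]);
translate([40, 0, 320]) cube([160, 40, 40]);
translate([40, 0, 640]) cube([160, 40, 40]);
translate([40, 0, 960]) cube([160, 40, 40]);
translate([200, 0, 0]) cube([40, 40, 1360]);


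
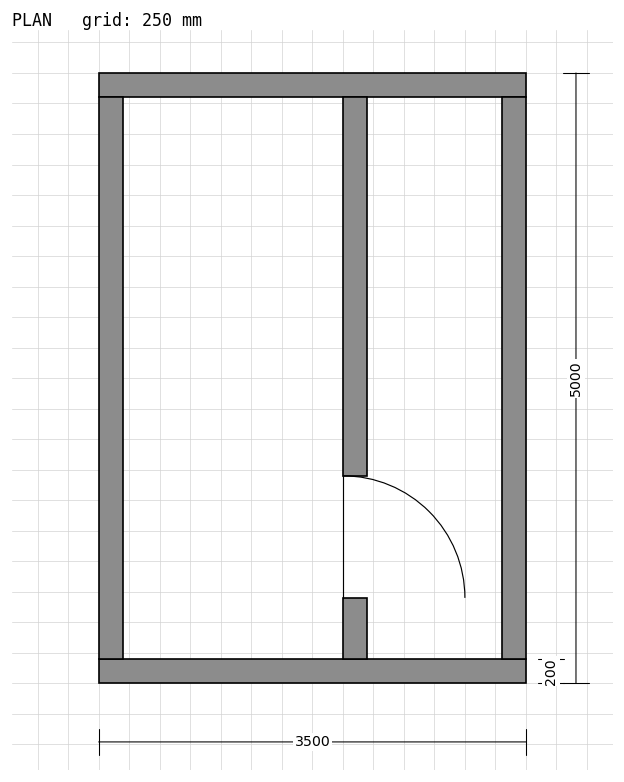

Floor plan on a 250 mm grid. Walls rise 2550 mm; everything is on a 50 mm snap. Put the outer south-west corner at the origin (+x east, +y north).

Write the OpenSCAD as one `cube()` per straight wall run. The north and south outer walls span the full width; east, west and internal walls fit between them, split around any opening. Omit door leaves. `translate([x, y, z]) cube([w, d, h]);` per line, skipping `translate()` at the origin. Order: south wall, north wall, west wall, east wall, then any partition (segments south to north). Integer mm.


cube([3500, 200, 2550]);
translate([0, 4800, 0]) cube([3500, 200, 2550]);
translate([0, 200, 0]) cube([200, 4600, 2550]);
translate([3300, 200, 0]) cube([200, 4600, 2550]);
translate([2000, 200, 0]) cube([200, 500, 2550]);
translate([2000, 1700, 0]) cube([200, 3100, 2550]);


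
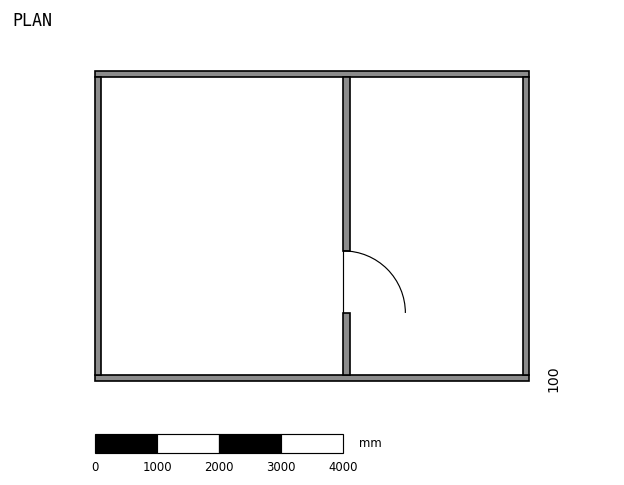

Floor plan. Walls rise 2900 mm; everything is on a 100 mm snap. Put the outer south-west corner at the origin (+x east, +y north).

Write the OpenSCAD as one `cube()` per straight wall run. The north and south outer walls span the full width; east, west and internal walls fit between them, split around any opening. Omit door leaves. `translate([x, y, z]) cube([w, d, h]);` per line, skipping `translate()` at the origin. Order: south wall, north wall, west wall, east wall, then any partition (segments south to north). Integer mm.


cube([7000, 100, 2900]);
translate([0, 4900, 0]) cube([7000, 100, 2900]);
translate([0, 100, 0]) cube([100, 4800, 2900]);
translate([6900, 100, 0]) cube([100, 4800, 2900]);
translate([4000, 100, 0]) cube([100, 1000, 2900]);
translate([4000, 2100, 0]) cube([100, 2800, 2900]);


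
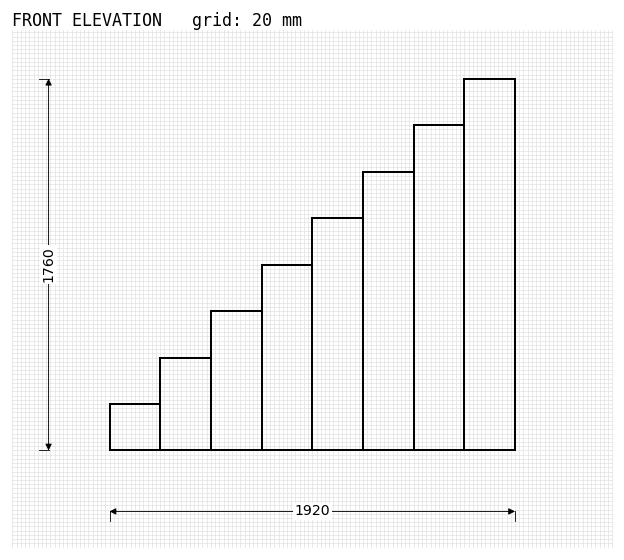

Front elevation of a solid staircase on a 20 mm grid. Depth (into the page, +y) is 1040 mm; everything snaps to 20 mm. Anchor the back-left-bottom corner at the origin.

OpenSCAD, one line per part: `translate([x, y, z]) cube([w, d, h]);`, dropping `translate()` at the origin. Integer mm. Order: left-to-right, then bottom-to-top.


cube([240, 1040, 220]);
translate([240, 0, 0]) cube([240, 1040, 440]);
translate([480, 0, 0]) cube([240, 1040, 660]);
translate([720, 0, 0]) cube([240, 1040, 880]);
translate([960, 0, 0]) cube([240, 1040, 1100]);
translate([1200, 0, 0]) cube([240, 1040, 1320]);
translate([1440, 0, 0]) cube([240, 1040, 1540]);
translate([1680, 0, 0]) cube([240, 1040, 1760]);


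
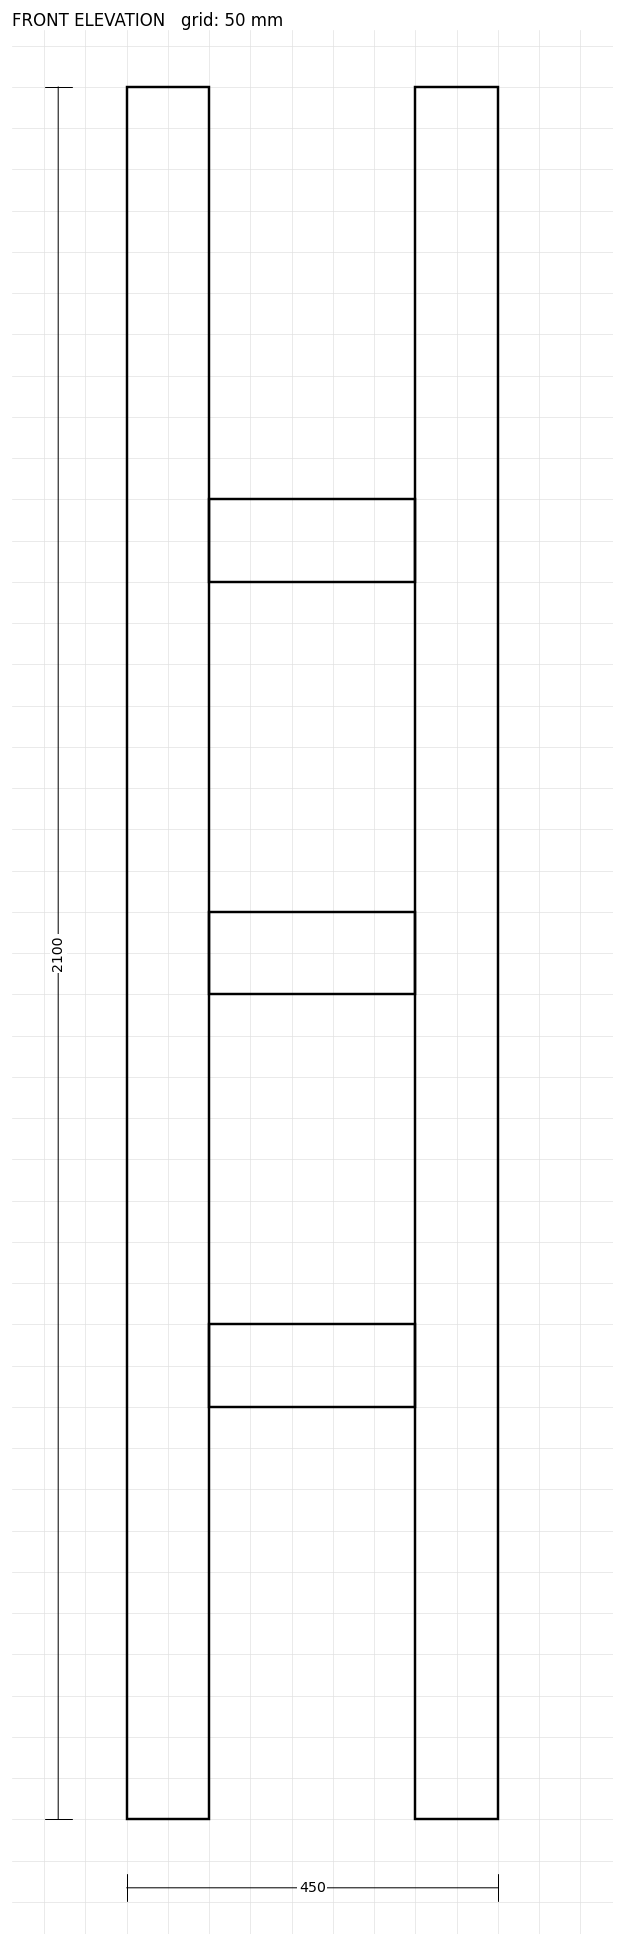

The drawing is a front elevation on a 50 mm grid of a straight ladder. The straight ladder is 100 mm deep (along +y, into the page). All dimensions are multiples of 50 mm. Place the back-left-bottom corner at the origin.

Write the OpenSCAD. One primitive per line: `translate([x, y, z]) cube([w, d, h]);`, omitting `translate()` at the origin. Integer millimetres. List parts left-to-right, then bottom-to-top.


cube([100, 100, 2100]);
translate([100, 0, 500]) cube([250, 100, 100]);
translate([100, 0, 1000]) cube([250, 100, 100]);
translate([100, 0, 1500]) cube([250, 100, 100]);
translate([350, 0, 0]) cube([100, 100, 2100]);
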